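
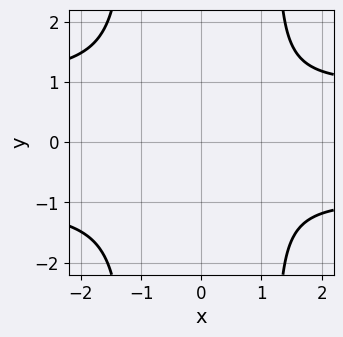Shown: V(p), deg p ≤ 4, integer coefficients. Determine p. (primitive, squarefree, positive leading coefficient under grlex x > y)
2*x^2*y^2 - 2*x^2 - 3*y^2 + x - 1

(a) The degree is 4 — a generic line meets the curve in up to 4 points.
(b) Symmetries: it's symmetric under y → −y, forcing even powers of y.
(c) Against the integer gridlines: no x-intercept at any integer in the box; it misses every integer gridline on the y-axis.
(d) Together with the visible shape, these determine p as stated.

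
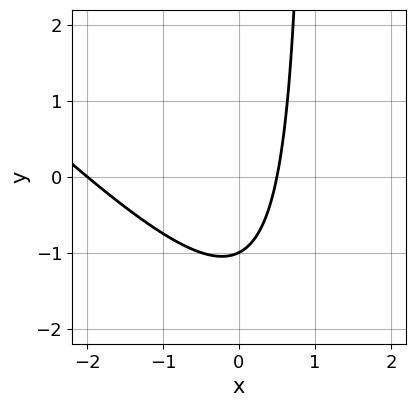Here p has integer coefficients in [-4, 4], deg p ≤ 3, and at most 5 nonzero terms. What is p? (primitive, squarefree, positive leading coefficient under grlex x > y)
First, the degree is 2 — the shape is more complex than any degree-1 curve.
Next, checking where it meets the axes: one x-axis crossing is at x = -2; it meets the y-axis at y = -1 (among the integer gridlines).
Finally, together with the visible shape, these determine p as stated.

2*x^2 + 2*x*y + 3*x - 2*y - 2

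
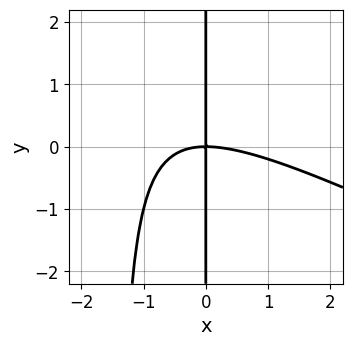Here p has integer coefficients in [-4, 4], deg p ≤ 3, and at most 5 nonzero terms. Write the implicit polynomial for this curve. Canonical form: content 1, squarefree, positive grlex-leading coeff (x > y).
(a) deg p = 3. No degree-2 curve has this shape.
(b) From the axis intercepts and sections: it meets the x-axis at x = 0 (among the integer gridlines); the visible y-axis segment lies entirely on the curve.
(c) Fitting integer coefficients to these (and the overall shape) gives p.

x^3 + 2*x^2*y + 3*x*y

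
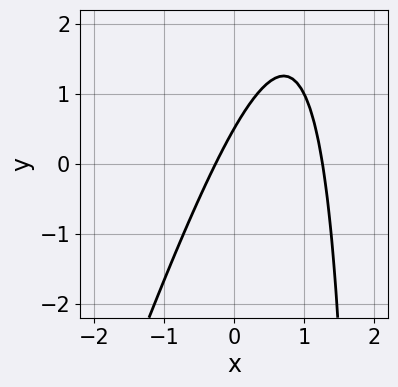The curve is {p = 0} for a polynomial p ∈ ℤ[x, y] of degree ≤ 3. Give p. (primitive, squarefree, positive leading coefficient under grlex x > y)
3*x^2 - x*y - 3*x + 2*y - 1

1. deg p = 2. The shape is more complex than any degree-1 curve.
2. Solving for integer coefficients yields p as stated.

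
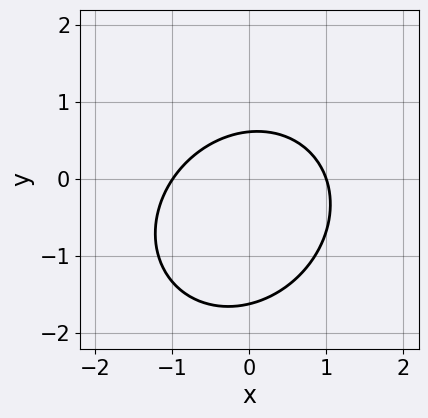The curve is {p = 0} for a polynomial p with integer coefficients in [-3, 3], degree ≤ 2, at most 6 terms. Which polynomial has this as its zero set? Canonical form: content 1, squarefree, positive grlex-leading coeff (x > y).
3*x^2 - x*y + 3*y^2 + 3*y - 3

First, degree: a generic line meets the curve in up to 2 points, so deg p = 2.
Next, reading off the gridlines: the x-axis gridline crossings are at x ∈ {-1, 1}.
Finally, matching integer coefficients to the picture gives p.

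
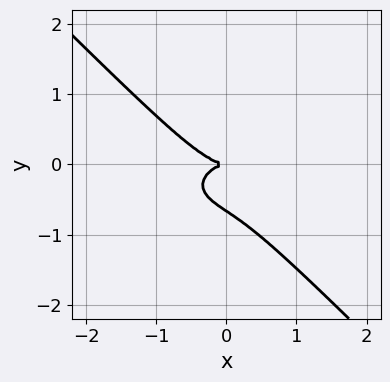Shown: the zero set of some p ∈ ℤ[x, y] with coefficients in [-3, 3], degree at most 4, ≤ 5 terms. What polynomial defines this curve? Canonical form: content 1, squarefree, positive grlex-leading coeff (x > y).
x^3 + 2*x*y^2 + 3*y^3 + 2*y^2

First, the degree is 3 — no degree-2 curve has this shape.
Then, reading off the gridlines: one x-axis crossing is at x = 0; it crosses the y-axis at the gridline y = 0.
Finally, fitting integer coefficients to these (and the overall shape) gives p.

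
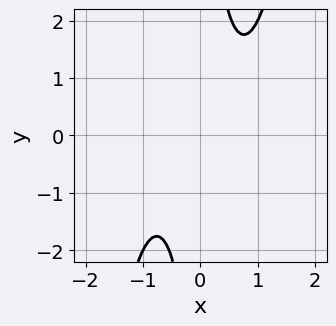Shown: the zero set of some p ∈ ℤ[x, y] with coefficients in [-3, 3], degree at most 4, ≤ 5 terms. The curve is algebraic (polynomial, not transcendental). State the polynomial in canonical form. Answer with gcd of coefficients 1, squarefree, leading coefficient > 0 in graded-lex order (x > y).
x^4 - x*y + 1

1. Degree: a generic line meets the curve in up to 4 points, so deg p = 4.
2. Reading off the gridlines: no x-intercept at any integer in the box; the curve avoids every integer y-axis point in the box.
3. Matching integer coefficients to the picture gives p.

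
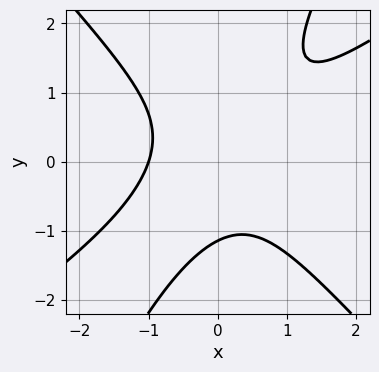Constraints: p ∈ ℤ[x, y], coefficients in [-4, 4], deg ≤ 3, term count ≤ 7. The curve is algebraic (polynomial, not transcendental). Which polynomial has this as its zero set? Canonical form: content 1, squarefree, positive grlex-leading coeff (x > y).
(a) deg p = 3.
(b) Checking where it meets the axes: it crosses the x-axis at the gridline x = -1.
(c) Matching integer coefficients to the picture gives p.

3*x^3 - 3*x^2*y - 3*x*y^2 + 2*y^3 + 3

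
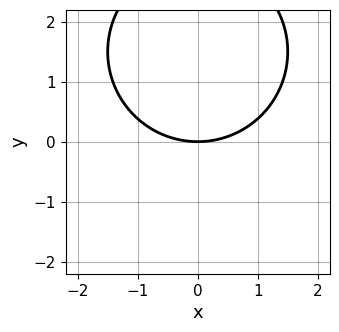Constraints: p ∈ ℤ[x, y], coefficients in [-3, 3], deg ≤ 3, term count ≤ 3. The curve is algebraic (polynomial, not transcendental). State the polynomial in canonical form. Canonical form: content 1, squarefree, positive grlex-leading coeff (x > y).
x^2 + y^2 - 3*y

(a) Degree: a generic line meets the curve in up to 2 points, so deg p = 2.
(b) Symmetries: the x ↦ −x reflection is a symmetry, so x appears only in even powers.
(c) From the visible intercepts: it crosses the y-axis at the gridline y = 0; one x-axis crossing is at x = 0.
(d) Solving for integer coefficients yields p as stated.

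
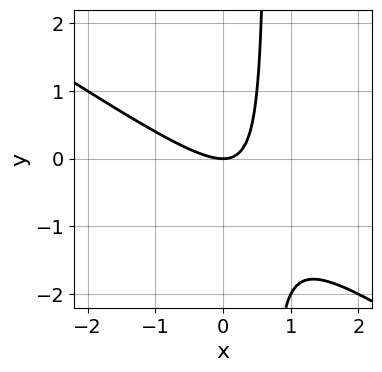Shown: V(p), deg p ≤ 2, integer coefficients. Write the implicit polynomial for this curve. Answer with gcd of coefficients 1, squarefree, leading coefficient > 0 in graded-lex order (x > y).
2*x^2 + 3*x*y - 2*y

First, deg p = 2. The shape is more complex than any degree-1 curve.
Next, against the integer gridlines: it meets the y-axis at y = 0 (among the integer gridlines); it crosses the x-axis at the gridline x = 0.
Finally, fitting integer coefficients to these (and the overall shape) gives p.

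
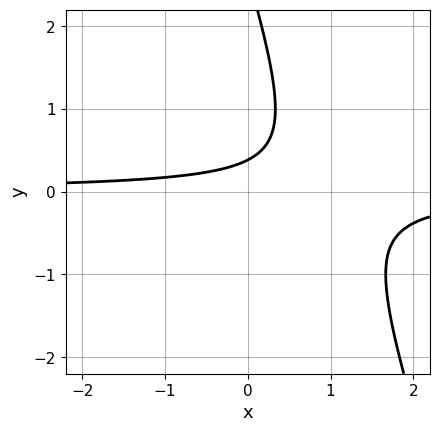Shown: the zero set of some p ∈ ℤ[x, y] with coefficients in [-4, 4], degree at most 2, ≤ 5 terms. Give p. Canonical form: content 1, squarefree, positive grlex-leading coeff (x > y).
3*x*y + y^2 - 3*y + 1

1. Degree: the shape is more complex than any degree-1 curve, so deg p = 2.
2. From the axis intercepts and sections: no x-intercept at any integer in the box.
3. These observations pin down the coefficients.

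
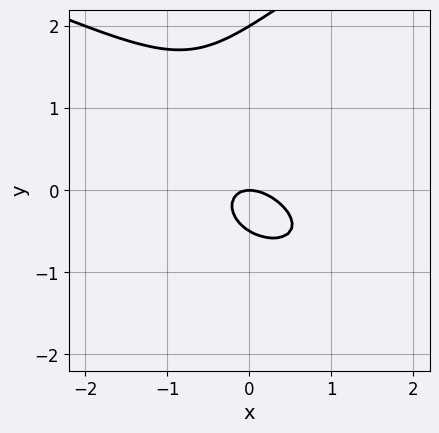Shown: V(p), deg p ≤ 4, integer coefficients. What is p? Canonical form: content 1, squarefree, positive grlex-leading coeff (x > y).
1. deg p = 3.
2. Checking where it meets the axes: it crosses the x-axis at the gridline x = 0; among the integer gridlines, it crosses the y-axis at y ∈ {0, 2}.
3. Assembling these constraints gives the stated polynomial.

2*y^3 - 3*x^2 - 3*x*y - 3*y^2 - 2*y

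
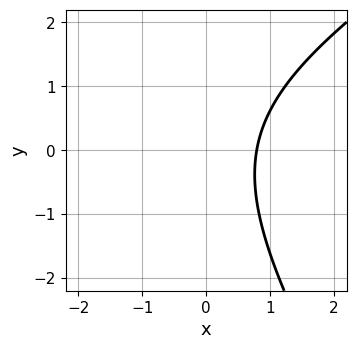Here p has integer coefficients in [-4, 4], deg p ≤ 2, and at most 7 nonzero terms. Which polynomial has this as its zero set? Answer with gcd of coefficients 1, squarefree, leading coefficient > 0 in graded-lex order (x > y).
First, degree: the shape is more complex than any degree-1 curve, so deg p = 2.
Then, checking where it meets the axes: the curve avoids every integer y-axis point in the box.
Finally, together with the visible shape, these determine p as stated.

x^2 - x*y - y^2 + 3*x - 3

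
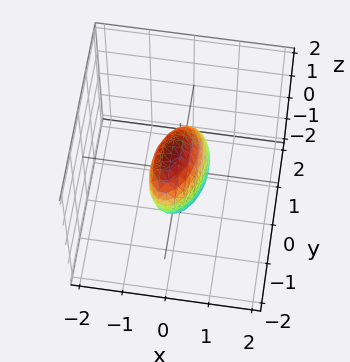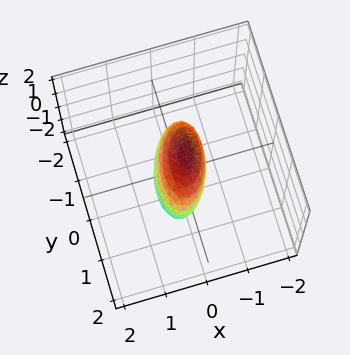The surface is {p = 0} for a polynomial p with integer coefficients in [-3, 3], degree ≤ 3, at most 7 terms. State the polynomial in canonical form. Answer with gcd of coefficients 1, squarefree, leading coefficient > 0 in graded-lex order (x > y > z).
1. The degree is 2 — no degree-1 surface has this shape.
2. Observable constraints: among the integer gridlines, it crosses the y-axis at y ∈ {-1, 1}; the z-axis gridline crossings are at z ∈ {-1, 1}.
3. Matching integer coefficients to the picture gives p.

3*x^2 - x*y + x*z + y^2 + z^2 - 1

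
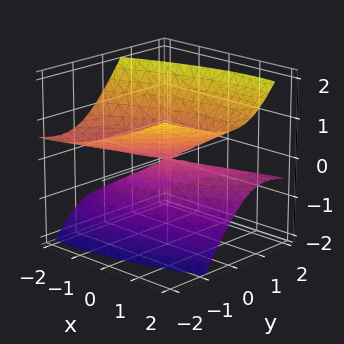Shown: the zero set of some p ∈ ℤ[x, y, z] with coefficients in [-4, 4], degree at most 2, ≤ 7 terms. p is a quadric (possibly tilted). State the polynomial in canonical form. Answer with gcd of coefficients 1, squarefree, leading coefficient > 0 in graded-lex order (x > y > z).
x^2 - 2*x*y + 2*y^2 + 3*y*z - 3*z^2

The picture has 2 separate pieces.
The degree is 2 — a generic line meets the surface in up to 2 points.
Reading off the gridlines: one x-axis crossing is at x = 0; one y-axis crossing is at y = 0.
Solving for integer coefficients yields p as stated.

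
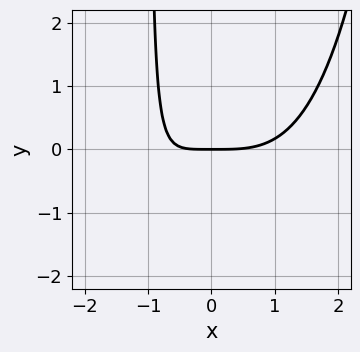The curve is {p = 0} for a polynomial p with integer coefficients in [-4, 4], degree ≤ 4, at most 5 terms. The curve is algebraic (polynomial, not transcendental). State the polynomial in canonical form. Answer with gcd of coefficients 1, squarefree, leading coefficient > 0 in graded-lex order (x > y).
x^4 - 3*x*y - 3*y

The degree is 4 — the shape is more complex than any degree-3 curve.
From the visible intercepts: one y-axis crossing is at y = 0; one x-axis crossing is at x = 0.
Together with the visible shape, these determine p as stated.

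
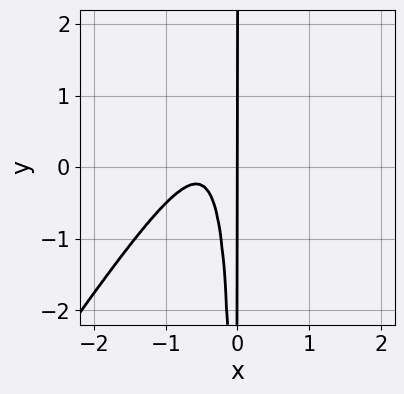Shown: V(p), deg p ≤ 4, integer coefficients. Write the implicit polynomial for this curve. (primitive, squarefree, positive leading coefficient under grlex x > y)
3*x^3 - 2*x^2*y + 3*x^2 + x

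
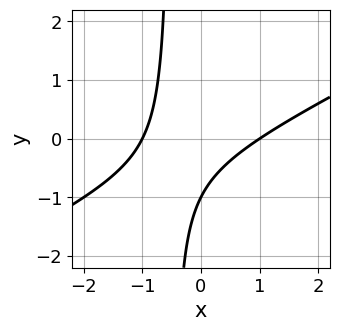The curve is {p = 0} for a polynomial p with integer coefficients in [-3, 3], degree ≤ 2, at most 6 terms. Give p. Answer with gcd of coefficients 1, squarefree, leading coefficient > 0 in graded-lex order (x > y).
1. Degree: a generic line meets the curve in up to 2 points, so deg p = 2.
2. From the axis intercepts and sections: it meets the y-axis at y = -1 (among the integer gridlines); among the integer gridlines, it crosses the x-axis at x ∈ {-1, 1}.
3. These observations pin down the coefficients.

x^2 - 2*x*y - y - 1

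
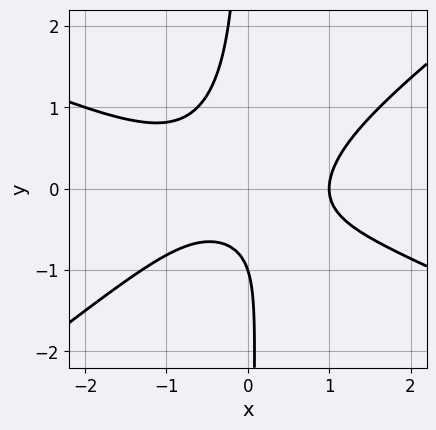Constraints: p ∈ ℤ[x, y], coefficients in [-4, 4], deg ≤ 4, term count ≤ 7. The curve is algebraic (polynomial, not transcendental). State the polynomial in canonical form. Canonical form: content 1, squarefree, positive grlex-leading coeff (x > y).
x^3 + x^2*y - 3*x*y^2 - y - 1

1. The degree is 3 — the shape is more complex than any degree-2 curve.
2. Reading off the gridlines: it crosses the x-axis at the gridline x = 1; it meets the y-axis at y = -1 (among the integer gridlines).
3. Together with the visible shape, these determine p as stated.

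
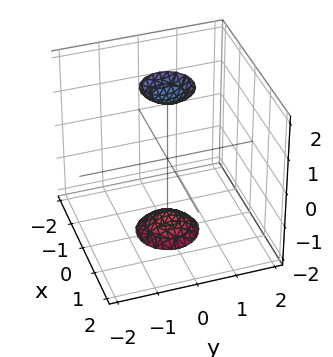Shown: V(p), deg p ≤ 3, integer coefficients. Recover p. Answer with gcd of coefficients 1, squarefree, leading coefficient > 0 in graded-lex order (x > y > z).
3*x^2 + 3*y^2 - z^2 + 3

First, the picture has 2 separate pieces. They look like related sheets of one shape, so recover p as a whole.
Then, deg p = 2. The shape is more complex than any degree-1 surface.
Then, by symmetry, the z-axis is an axis of rotation, so x and y enter only as x² + y².
Then, checking where it meets the axes: no y-intercept at any integer in the box; no x-intercept at any integer in the box; a circular section at z = 2 has radius between 0 and 1.
Finally, assembling these constraints gives the stated polynomial.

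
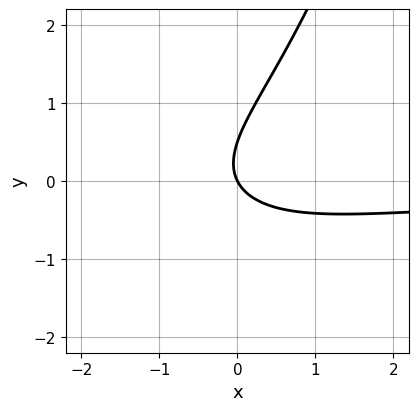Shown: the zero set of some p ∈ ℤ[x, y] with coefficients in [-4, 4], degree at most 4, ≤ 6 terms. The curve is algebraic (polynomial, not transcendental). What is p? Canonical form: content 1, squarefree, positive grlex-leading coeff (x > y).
First, deg p = 3.
Next, observable constraints: it meets the x-axis at x = 0 (among the integer gridlines); it meets the y-axis at y = 0 (among the integer gridlines).
Finally, matching integer coefficients to the picture gives p.

x^2*y + 2*x*y - 2*y^2 + 2*x + y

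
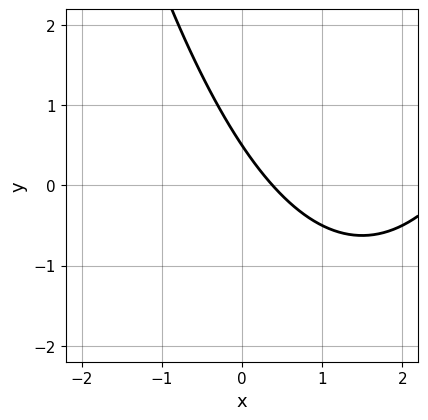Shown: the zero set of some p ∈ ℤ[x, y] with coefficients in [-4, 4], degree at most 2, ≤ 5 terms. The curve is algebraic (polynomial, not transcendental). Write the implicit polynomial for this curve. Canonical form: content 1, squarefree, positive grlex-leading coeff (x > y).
x^2 - 3*x - 2*y + 1

First, the degree is 2 — the shape is more complex than any degree-1 curve.
Finally, matching integer coefficients to the picture gives p.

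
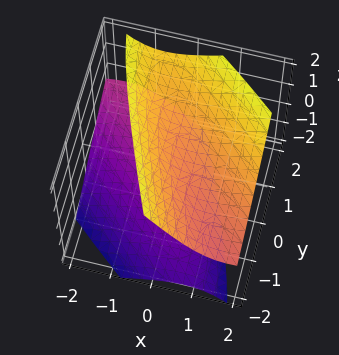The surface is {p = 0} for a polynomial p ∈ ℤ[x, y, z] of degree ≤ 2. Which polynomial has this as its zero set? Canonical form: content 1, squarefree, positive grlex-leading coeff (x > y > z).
2*x^2 + 3*x*y - 2*x*z + y^2 - 2*z^2 + 2

1. The picture has 2 separate pieces. Treating them together as one polynomial.
2. The degree is 2 — a generic line meets the surface in up to 2 points.
3. From the axis intercepts and sections: the z-axis gridline crossings are at z ∈ {-1, 1}; the surface avoids every integer x-axis point in the box; it misses every integer gridline on the y-axis.
4. The integer polynomial consistent with all of this is the stated p.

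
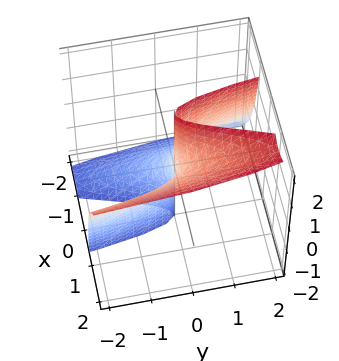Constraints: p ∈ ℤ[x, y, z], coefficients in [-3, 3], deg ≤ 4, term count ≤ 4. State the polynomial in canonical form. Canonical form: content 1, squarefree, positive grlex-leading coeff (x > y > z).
1. deg p = 3.
2. Observable constraints: it meets the y-axis at y = 0 (among the integer gridlines); the visible z-axis segment lies entirely on the surface.
3. Solving for integer coefficients yields p as stated.

2*x^3 - 2*x^2*z + y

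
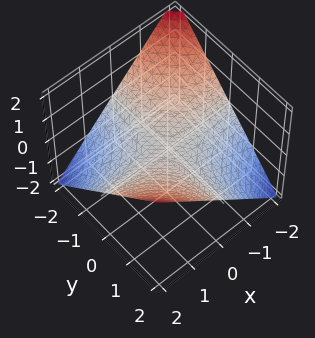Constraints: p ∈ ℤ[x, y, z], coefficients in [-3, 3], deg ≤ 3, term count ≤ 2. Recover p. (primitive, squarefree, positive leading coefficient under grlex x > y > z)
x*y - 2*z

(a) deg p = 2. A hyperbolic paraboloid; a quadric.
(b) From the visible intercepts: every point of the y-axis in the box is on the surface; the visible x-axis segment lies entirely on the surface; one z-axis crossing is at z = 0.
(c) Assembling these constraints gives the stated polynomial.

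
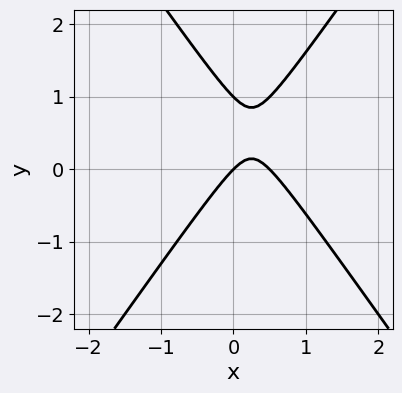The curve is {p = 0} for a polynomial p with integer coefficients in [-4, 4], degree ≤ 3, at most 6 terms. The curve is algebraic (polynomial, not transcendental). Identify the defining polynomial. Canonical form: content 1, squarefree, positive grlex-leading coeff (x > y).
(a) deg p = 2. The shape is more complex than any degree-1 curve.
(b) Observable constraints: the y-axis gridline crossings are at y ∈ {0, 1}; it meets the x-axis at x = 0 (among the integer gridlines).
(c) Putting this together gives p.

2*x^2 - y^2 - x + y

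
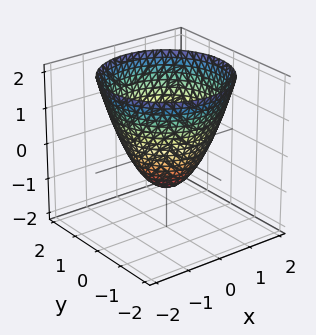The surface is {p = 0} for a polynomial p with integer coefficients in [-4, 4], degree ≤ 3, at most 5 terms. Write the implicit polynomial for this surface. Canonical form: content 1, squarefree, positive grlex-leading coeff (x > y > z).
(a) Degree: the shape is more complex than any degree-1 surface, so deg p = 2.
(b) By symmetry, the surface is invariant under rotation about z: p = q(x² + y², z).
(c) From the axis intercepts and sections: among the integer gridlines, it crosses the x-axis at x ∈ {-1, 1}; the y-axis gridline crossings are at y ∈ {-1, 1}; it meets the z-axis at z = -1 (among the integer gridlines); a circular section at z = 1 has radius between 1 and 2.
(d) These observations pin down the coefficients.

x^2 + y^2 - z - 1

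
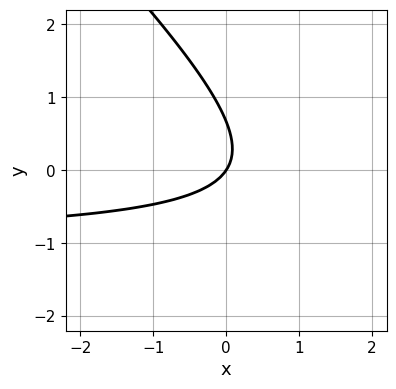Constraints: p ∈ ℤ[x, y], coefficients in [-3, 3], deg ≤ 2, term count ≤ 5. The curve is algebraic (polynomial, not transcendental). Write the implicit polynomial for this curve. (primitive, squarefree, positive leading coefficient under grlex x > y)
1. Degree: the shape is more complex than any degree-1 curve, so deg p = 2.
2. From the visible intercepts: it meets the y-axis at y = 0 (among the integer gridlines); it meets the x-axis at x = 0 (among the integer gridlines).
3. These observations pin down the coefficients.

3*x*y + 3*y^2 + 3*x - 2*y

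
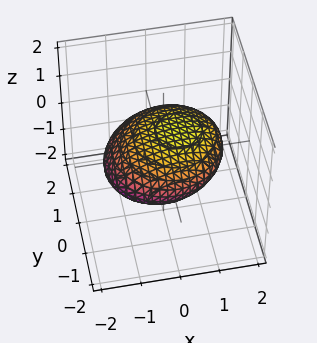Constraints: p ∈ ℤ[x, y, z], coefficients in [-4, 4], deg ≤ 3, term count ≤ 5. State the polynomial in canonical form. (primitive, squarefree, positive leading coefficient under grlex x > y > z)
1. deg p = 2.
2. The integer polynomial consistent with all of this is the stated p.

x^2 - x*z + y^2 + 3*z^2 - 2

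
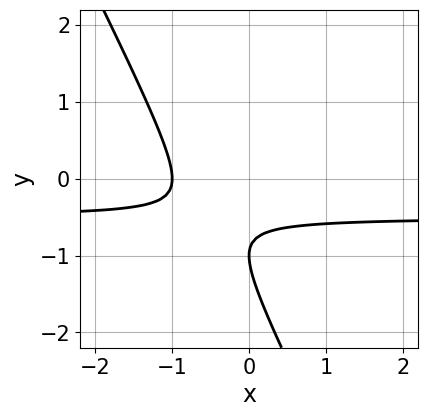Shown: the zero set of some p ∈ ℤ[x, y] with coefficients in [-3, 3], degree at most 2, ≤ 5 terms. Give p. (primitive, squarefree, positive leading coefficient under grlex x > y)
2*x*y + y^2 + x + 2*y + 1

The degree is 2 — a generic line meets the curve in up to 2 points.
From the visible intercepts: it crosses the x-axis at the gridline x = -1; it meets the y-axis at y = -1 (among the integer gridlines).
The integer polynomial consistent with all of this is the stated p.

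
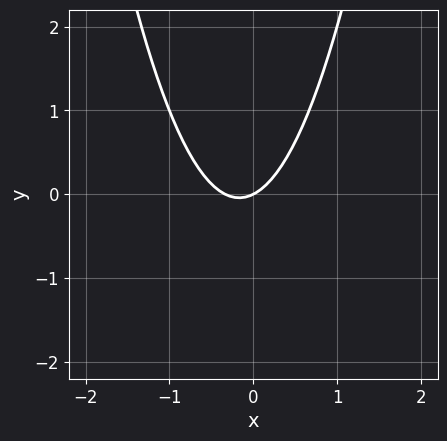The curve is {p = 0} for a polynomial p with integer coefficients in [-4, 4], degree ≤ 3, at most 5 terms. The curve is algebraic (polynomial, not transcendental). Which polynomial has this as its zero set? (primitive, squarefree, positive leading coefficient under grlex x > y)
3*x^2 + x - 2*y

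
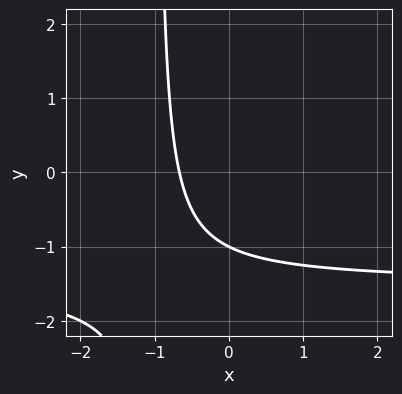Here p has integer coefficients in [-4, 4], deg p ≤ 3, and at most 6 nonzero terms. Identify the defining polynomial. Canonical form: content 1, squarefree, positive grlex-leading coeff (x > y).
2*x*y + 3*x + 2*y + 2

1. deg p = 2.
2. From the visible intercepts: it crosses the y-axis at the gridline y = -1.
3. Together with the visible shape, these determine p as stated.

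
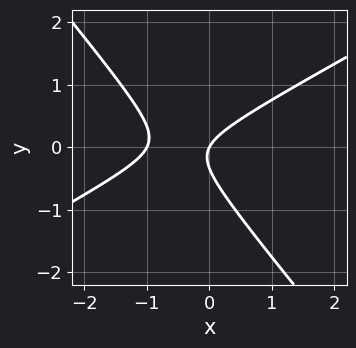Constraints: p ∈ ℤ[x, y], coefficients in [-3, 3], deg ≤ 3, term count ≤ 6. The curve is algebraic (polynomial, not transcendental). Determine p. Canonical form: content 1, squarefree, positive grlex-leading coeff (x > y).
(a) deg p = 2. A generic line meets the curve in up to 2 points.
(b) Against the integer gridlines: it meets the y-axis at y = 0 (among the integer gridlines); the x-axis gridline crossings are at x ∈ {-1, 0}.
(c) Assembling these constraints gives the stated polynomial.

2*x^2 - 2*x*y - 3*y^2 + 2*x - y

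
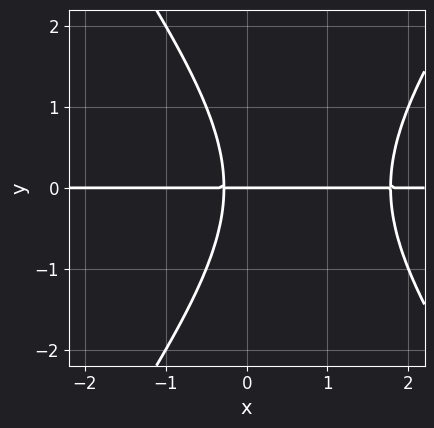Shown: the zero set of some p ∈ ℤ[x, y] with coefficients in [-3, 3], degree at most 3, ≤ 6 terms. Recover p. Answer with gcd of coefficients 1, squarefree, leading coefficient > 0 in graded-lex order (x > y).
The degree is 3 — no degree-2 curve has this shape.
Observable constraints: it meets the y-axis at y = 0 (among the integer gridlines); every point of the x-axis in the box is on the curve.
Fitting integer coefficients to these (and the overall shape) gives p.

2*x^2*y - y^3 - 3*x*y - y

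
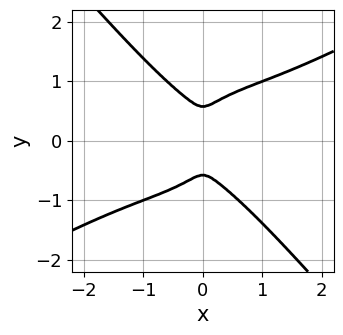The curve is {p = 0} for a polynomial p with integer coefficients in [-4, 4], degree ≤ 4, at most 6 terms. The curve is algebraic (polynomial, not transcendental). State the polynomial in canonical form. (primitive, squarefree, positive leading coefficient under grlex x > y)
(a) Degree: a generic line meets the curve in up to 4 points, so deg p = 4.
(b) Putting this together gives p.

2*x^4 - 3*x^3*y - 3*y^4 + 3*x^2 + y^2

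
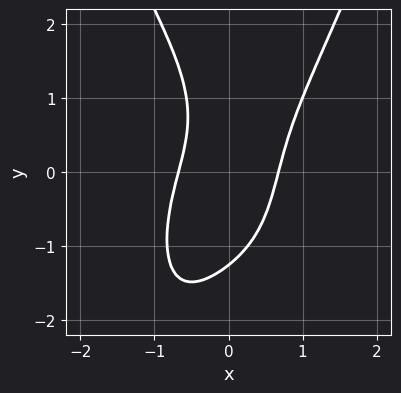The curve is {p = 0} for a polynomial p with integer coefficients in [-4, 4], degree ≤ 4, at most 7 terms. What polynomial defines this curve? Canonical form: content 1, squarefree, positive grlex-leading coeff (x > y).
3*x^4 - y^3 + 3*x^2 - 3*x*y - 2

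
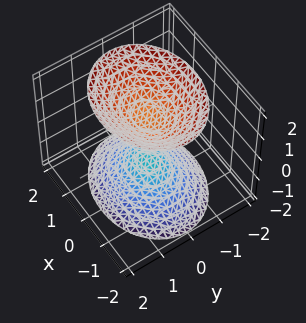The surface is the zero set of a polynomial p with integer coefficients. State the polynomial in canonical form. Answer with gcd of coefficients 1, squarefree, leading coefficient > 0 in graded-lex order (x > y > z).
2*x^2 + 3*y^2 - 2*z^2 + 2

1. There are 2 components.
2. deg p = 2.
3. Symmetries: the x ↦ −x reflection is a symmetry, so x appears only in even powers; the z ↦ −z reflection is a symmetry, so z appears only in even powers; it's symmetric under y → −y, forcing even powers of y.
4. From the visible intercepts: the surface avoids every integer x-axis point in the box; it misses every integer gridline on the y-axis.
5. The integer polynomial consistent with all of this is the stated p.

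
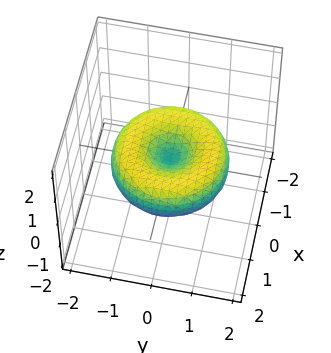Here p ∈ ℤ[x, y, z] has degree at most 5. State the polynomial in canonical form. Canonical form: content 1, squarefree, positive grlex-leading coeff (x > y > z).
x^4 + 2*x^2*y^2 + y^4 - 2*x^2 - 2*y^2 + 3*z^2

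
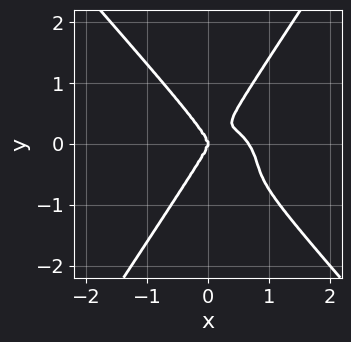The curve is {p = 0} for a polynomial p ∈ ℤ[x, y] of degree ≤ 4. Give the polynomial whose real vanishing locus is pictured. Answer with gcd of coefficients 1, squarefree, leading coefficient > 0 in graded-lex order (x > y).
deg p = 4. The shape is more complex than any degree-3 curve.
Observable constraints: it crosses the y-axis at the gridline y = 0; one x-axis crossing is at x = 0.
These observations pin down the coefficients.

3*x^4 + 2*x^3*y + 2*x^2*y^2 - 2*y^4 - 2*x^3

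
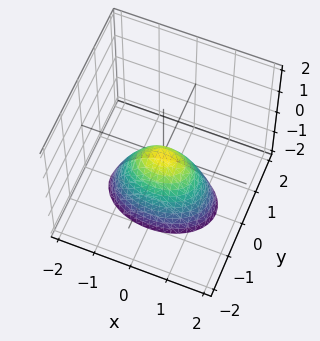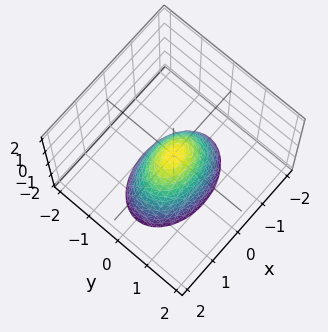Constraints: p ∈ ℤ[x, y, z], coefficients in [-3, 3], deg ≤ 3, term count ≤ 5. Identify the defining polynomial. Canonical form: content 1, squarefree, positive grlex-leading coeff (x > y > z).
x^2 + 2*y^2 + z

The degree is 2 — a single bowl opening along one axis; a quadric.
Symmetries: it's symmetric under x → −x, forcing even powers of x; the y ↦ −y reflection is a symmetry, so y appears only in even powers.
Observable constraints: one y-axis crossing is at y = 0; one x-axis crossing is at x = 0; it crosses the z-axis at the gridline z = 0.
Solving for integer coefficients yields p as stated.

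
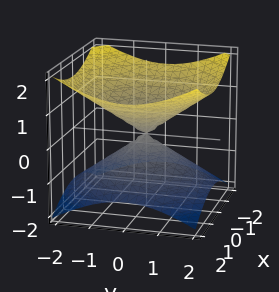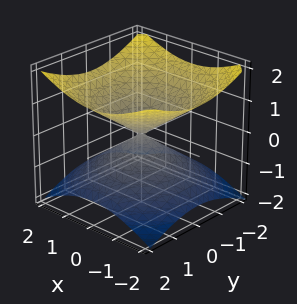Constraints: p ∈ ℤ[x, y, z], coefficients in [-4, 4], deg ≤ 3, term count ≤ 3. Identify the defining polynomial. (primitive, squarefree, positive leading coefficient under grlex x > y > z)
First, degree: two nappes meeting at a single point; a quadric, so deg p = 2.
Next, by symmetry, the surface is invariant under rotation about z: p = q(x² + y², z); the z ↦ −z reflection is a symmetry, so z appears only in even powers.
Next, observable constraints: one y-axis crossing is at y = 0; one z-axis crossing is at z = 0; a circular section at z = 1 has radius between 1 and 2.
Finally, solving for integer coefficients yields p as stated.

x^2 + y^2 - 2*z^2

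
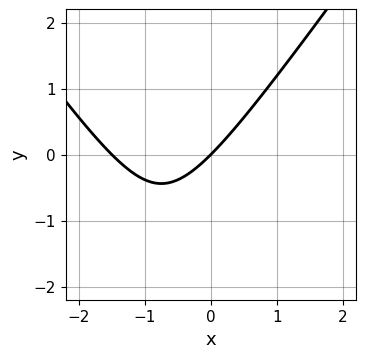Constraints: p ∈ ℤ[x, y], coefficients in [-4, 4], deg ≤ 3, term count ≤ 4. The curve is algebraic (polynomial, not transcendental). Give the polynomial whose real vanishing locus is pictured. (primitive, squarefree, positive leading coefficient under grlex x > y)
Degree: a generic line meets the curve in up to 2 points, so deg p = 2.
Observable constraints: one x-axis crossing is at x = 0; one y-axis crossing is at y = 0.
Putting this together gives p.

2*x^2 - y^2 + 3*x - 3*y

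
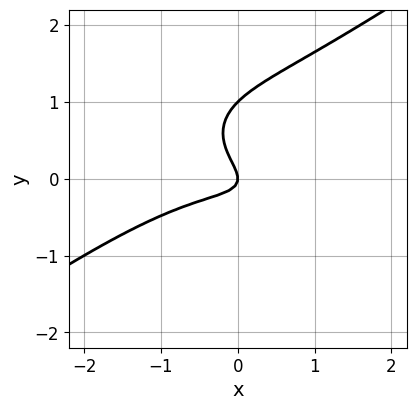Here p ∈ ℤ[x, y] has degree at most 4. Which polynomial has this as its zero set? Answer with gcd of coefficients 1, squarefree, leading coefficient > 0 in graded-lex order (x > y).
x^3 - 3*y^3 + 2*x*y + 3*y^2 + x

First, degree: a generic line meets the curve in up to 3 points, so deg p = 3.
Next, from the axis intercepts and sections: among the integer gridlines, it crosses the y-axis at y ∈ {0, 1}; it crosses the x-axis at the gridline x = 0.
Finally, together with the visible shape, these determine p as stated.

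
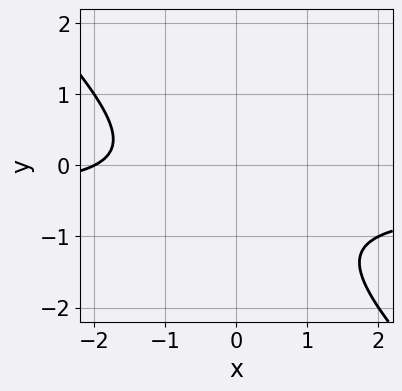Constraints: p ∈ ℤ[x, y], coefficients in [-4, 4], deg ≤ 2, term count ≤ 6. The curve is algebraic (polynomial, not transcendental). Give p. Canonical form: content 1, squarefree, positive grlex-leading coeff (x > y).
deg p = 2. No degree-1 curve has this shape.
From the visible intercepts: the curve avoids every integer y-axis point in the box; it crosses the x-axis at the gridline x = -2.
These observations pin down the coefficients.

2*x*y + 2*y^2 + x + 2*y + 2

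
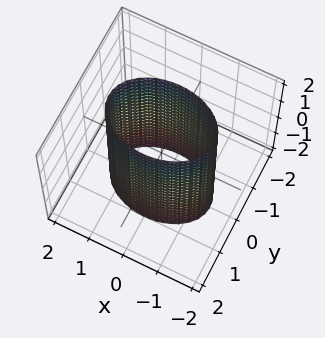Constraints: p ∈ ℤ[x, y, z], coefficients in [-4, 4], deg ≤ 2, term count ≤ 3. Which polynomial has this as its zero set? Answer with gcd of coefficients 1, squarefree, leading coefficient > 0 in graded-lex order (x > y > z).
x^2 + 2*y^2 - 2

First, the degree is 2 — a cylinder; a quadric.
Next, symmetries: mirror symmetry x ↦ −x ⇒ only even powers of x; it's symmetric under y → −y, forcing even powers of y; mirror symmetry z ↦ −z ⇒ only even powers of z.
Next, reading off the gridlines: among the integer gridlines, it crosses the y-axis at y ∈ {-1, 1}; the surface avoids every integer z-axis point in the box.
Finally, the integer polynomial consistent with all of this is the stated p.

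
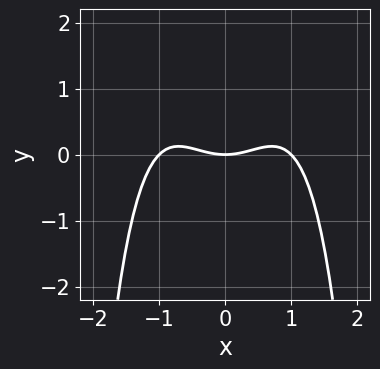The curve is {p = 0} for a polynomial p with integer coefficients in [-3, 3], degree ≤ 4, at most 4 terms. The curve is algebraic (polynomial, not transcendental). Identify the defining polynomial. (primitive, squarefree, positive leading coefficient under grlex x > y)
deg p = 4. The shape is more complex than any degree-3 curve.
Symmetries: it's symmetric under x → −x, forcing even powers of x.
From the axis intercepts and sections: among the integer gridlines, it crosses the x-axis at x ∈ {-1, 0, 1}; it crosses the y-axis at the gridline y = 0.
The integer polynomial consistent with all of this is the stated p.

x^4 - x^2 + 2*y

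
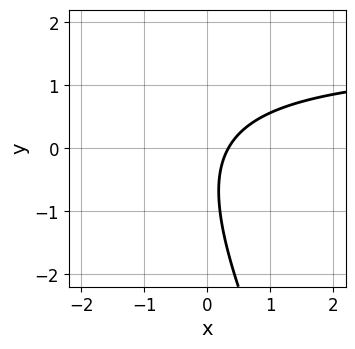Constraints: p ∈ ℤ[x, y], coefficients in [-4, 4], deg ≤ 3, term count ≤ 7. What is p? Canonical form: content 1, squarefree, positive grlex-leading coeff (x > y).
First, deg p = 2. A generic line meets the curve in up to 2 points.
Next, from the axis intercepts and sections: it misses every integer gridline on the y-axis.
Finally, fitting integer coefficients to these (and the overall shape) gives p.

2*x*y + y^2 - 3*x + y + 1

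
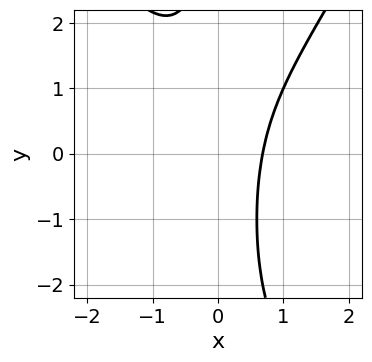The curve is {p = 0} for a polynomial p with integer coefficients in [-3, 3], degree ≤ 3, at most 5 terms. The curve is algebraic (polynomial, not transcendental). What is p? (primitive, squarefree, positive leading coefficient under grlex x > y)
1. The degree is 3 — no degree-2 curve has this shape.
2. From the visible intercepts: no y-intercept at any integer in the box.
3. Solving for integer coefficients yields p as stated.

3*x^3 - x*y^2 - 2*x*y + 3*x - 3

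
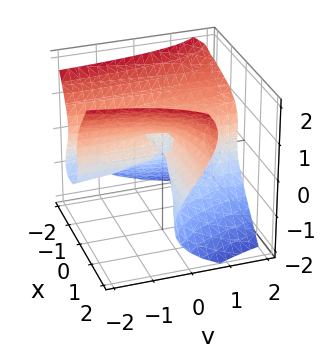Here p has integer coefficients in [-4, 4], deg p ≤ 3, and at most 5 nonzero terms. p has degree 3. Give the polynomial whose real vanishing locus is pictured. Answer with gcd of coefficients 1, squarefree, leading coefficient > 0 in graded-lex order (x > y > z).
(a) Degree: no degree-2 surface has this shape, so deg p = 3.
(b) Observable constraints: every point of the x-axis in the box is on the surface; every point of the y-axis in the box is on the surface.
(c) Fitting integer coefficients to these (and the overall shape) gives p.

3*x^2*y - 3*x^2*z + 3*z^3 + 3*x*y - 2*z^2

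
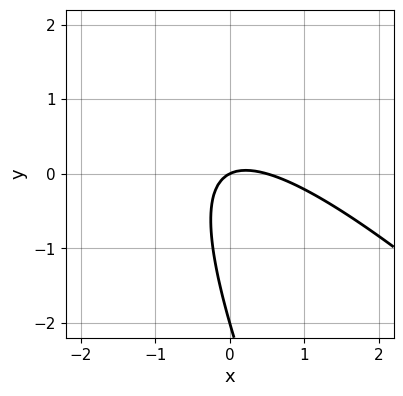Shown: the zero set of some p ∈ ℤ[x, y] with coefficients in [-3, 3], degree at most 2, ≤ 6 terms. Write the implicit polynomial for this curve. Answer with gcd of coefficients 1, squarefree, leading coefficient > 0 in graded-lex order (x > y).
2*x^2 + 3*x*y + y^2 - x + 2*y

1. The degree is 2 — the shape is more complex than any degree-1 curve.
2. Against the integer gridlines: one x-axis crossing is at x = 0; the y-axis gridline crossings are at y ∈ {-2, 0}.
3. Putting this together gives p.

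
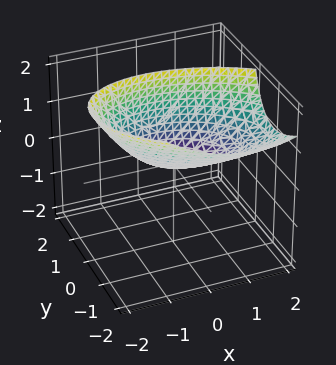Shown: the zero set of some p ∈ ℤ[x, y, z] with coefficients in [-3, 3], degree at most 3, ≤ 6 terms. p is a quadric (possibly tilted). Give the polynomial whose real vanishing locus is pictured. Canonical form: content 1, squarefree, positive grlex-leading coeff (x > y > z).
x^2 + x*y + 2*y^2 + 2*y*z - 2*z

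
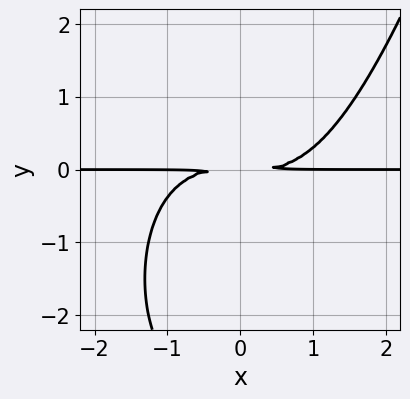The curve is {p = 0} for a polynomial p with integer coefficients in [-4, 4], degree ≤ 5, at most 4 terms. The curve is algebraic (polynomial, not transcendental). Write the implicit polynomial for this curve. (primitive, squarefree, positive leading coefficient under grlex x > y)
x^3*y - y^3 - 3*y^2

First, the degree is 4 — no degree-3 curve has this shape.
Next, observable constraints: the visible x-axis segment lies entirely on the curve.
Finally, assembling these constraints gives the stated polynomial.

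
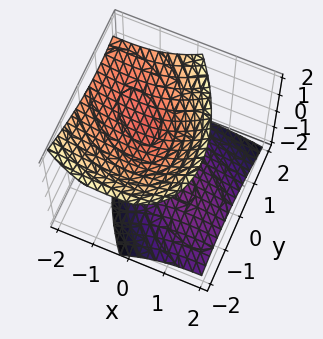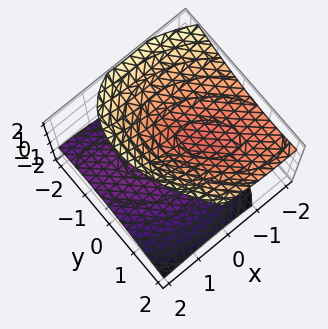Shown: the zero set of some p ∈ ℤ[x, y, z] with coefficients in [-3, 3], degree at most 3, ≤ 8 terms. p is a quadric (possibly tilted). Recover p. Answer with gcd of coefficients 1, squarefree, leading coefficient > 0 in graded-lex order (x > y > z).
2*x^2 + 2*x*y + 3*x*z + 2*y^2 - 3*z^2 + 2

(a) I count 2 distinct pieces. They look like related sheets of one shape, so recover p as a whole.
(b) deg p = 2. No degree-1 surface has this shape.
(c) Observable constraints: it misses every integer gridline on the x-axis; it misses every integer gridline on the y-axis.
(d) Solving for integer coefficients yields p as stated.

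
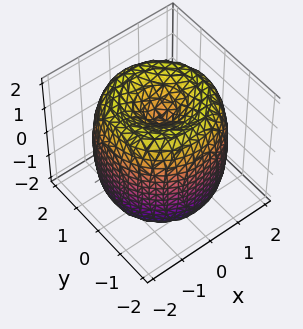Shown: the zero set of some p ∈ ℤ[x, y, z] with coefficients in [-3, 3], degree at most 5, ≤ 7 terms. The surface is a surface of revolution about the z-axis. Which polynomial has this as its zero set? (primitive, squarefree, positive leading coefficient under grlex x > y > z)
1. Degree: no degree-3 surface has this shape, so deg p = 4.
2. Symmetry: the surface is invariant under rotation about z: p = q(x² + y², z).
3. Reading off the gridlines: among the integer gridlines, it crosses the z-axis at z ∈ {-1, 1}; a circular section at z = 1 has radius between 1 and 2.
4. These observations pin down the coefficients.

x^4 + 2*x^2*y^2 + y^4 - 3*x^2 - 3*y^2 + z^2 - 1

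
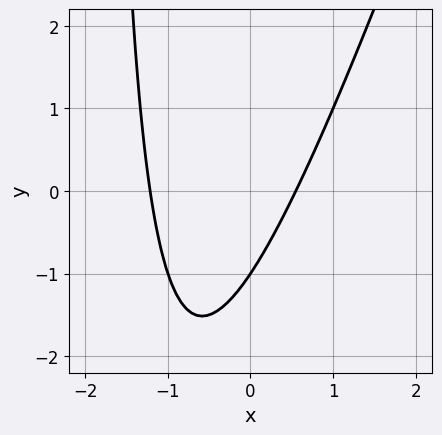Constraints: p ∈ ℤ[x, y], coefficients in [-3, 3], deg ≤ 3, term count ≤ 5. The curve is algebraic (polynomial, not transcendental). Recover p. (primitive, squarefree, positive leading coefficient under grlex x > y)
(a) Degree: a generic line meets the curve in up to 2 points, so deg p = 2.
(b) From the axis intercepts and sections: it crosses the y-axis at the gridline y = -1.
(c) Solving for integer coefficients yields p as stated.

3*x^2 - x*y + 2*x - 2*y - 2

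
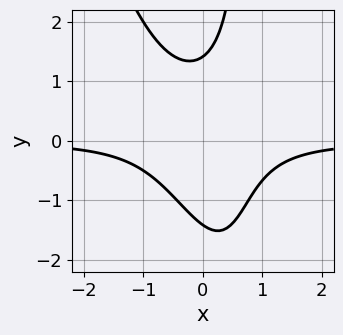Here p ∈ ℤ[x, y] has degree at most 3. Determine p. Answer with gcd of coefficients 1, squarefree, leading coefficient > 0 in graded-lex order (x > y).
First, deg p = 3. No degree-2 curve has this shape.
Then, reading off the gridlines: no x-intercept at any integer in the box.
Finally, together with the visible shape, these determine p as stated.

3*x^2*y + x*y^2 - y^2 + 2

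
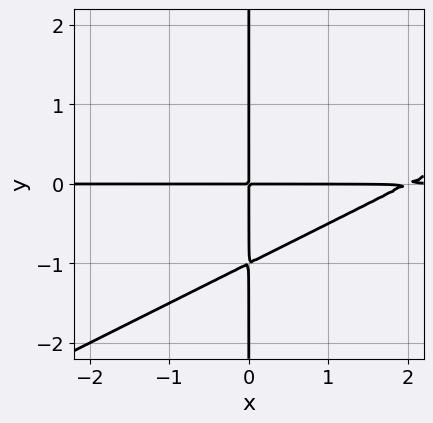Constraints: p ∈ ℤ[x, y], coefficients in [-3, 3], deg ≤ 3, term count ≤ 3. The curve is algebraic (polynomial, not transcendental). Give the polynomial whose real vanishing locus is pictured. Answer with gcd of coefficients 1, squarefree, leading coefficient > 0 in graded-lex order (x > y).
x^2*y - 2*x*y^2 - 2*x*y

1. deg p = 3. No degree-2 curve has this shape.
2. Observable constraints: every point of the y-axis in the box is on the curve; every point of the x-axis in the box is on the curve.
3. Solving for integer coefficients yields p as stated.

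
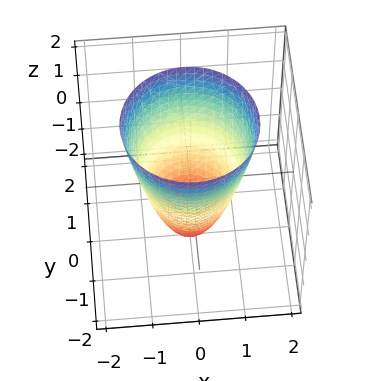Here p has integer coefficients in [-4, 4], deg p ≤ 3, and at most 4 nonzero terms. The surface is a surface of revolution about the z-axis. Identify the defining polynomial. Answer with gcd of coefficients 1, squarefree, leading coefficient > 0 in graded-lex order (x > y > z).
2*x^2 + 2*y^2 - z - 2

(a) deg p = 2. The shape is more complex than any degree-1 surface.
(b) Symmetries: rotational symmetry about the z-axis ⇒ p depends on x, y only through x² + y².
(c) Observable constraints: a circular section at z = 1 has radius between 1 and 2; among the integer gridlines, it crosses the x-axis at x ∈ {-1, 1}; among the integer gridlines, it crosses the y-axis at y ∈ {-1, 1}; one z-axis crossing is at z = -2.
(d) Together with the visible shape, these determine p as stated.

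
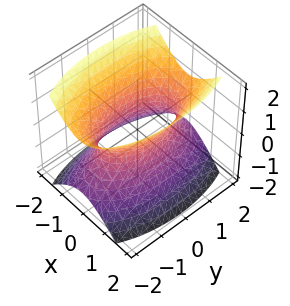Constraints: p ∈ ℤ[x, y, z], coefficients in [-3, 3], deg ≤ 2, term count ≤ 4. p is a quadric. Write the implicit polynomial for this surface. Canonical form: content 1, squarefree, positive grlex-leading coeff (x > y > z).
1. The degree is 2 — one connected sheet with a waist; a quadric.
2. Symmetries: mirror symmetry x ↦ −x ⇒ only even powers of x; the z ↦ −z reflection is a symmetry, so z appears only in even powers; the y ↦ −y reflection is a symmetry, so y appears only in even powers.
3. From the axis intercepts and sections: no z-intercept at any integer in the box.
4. Assembling these constraints gives the stated polynomial.

3*x^2 + y^2 - 2*z^2 - 2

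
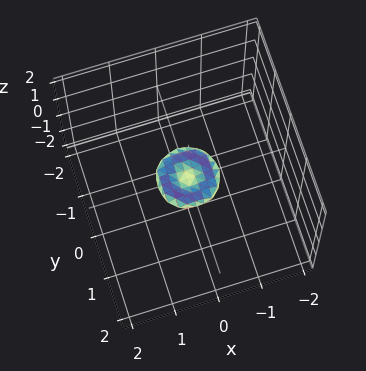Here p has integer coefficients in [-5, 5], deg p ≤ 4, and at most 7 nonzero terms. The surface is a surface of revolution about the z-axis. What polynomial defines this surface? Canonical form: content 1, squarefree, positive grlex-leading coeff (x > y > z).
1. Degree: the shape is more complex than any degree-3 surface, so deg p = 4.
2. Symmetries: rotational symmetry about the z-axis ⇒ p depends on x, y only through x² + y².
3. From the visible intercepts: a circular section at z = 0 has radius between 0 and 1; one x-axis crossing is at x = 0; one z-axis crossing is at z = 0; it crosses the y-axis at the gridline y = 0.
4. These observations pin down the coefficients.

2*x^4 + 4*x^2*y^2 + 2*y^4 - x^2 - y^2 + 3*z^2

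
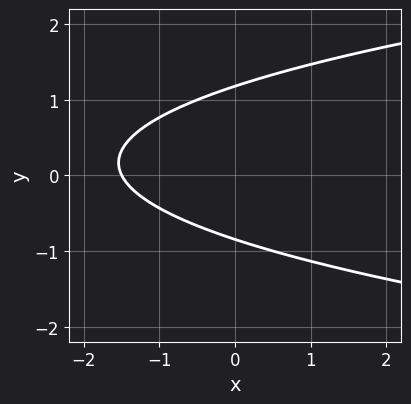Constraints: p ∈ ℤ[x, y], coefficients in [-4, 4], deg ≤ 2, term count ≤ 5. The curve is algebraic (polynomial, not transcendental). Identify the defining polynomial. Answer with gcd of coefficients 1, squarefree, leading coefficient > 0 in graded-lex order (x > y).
1. The degree is 2 — a generic line meets the curve in up to 2 points.
2. Matching integer coefficients to the picture gives p.

3*y^2 - 2*x - y - 3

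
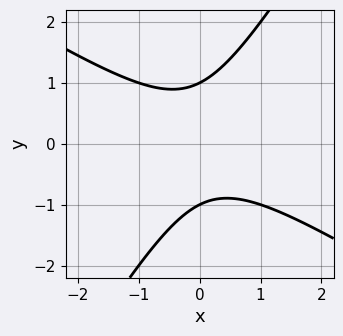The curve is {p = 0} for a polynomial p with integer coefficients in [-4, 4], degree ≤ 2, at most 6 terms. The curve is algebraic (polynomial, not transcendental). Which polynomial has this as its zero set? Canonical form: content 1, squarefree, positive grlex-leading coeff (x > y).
1. deg p = 2.
2. Reading off the gridlines: the curve avoids every integer x-axis point in the box; among the integer gridlines, it crosses the y-axis at y ∈ {-1, 1}.
3. Assembling these constraints gives the stated polynomial.

x^2 + x*y - y^2 + 1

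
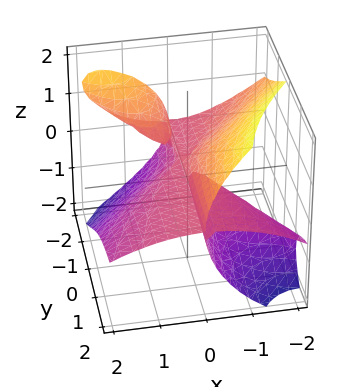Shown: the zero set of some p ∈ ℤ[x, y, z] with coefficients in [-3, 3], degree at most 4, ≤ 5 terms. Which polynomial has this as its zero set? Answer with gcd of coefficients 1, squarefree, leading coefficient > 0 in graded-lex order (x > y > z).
First, there are 2 components.
Then, degree: a generic line meets the surface in up to 3 points, so deg p = 3.
Then, observable constraints: it meets the x-axis at x = 0 (among the integer gridlines); it meets the z-axis at z = 0 (among the integer gridlines); every point of the y-axis in the box is on the surface.
Finally, solving for integer coefficients yields p as stated.

x^3 + 3*x*y*z + 2*z^3 + 2*x*z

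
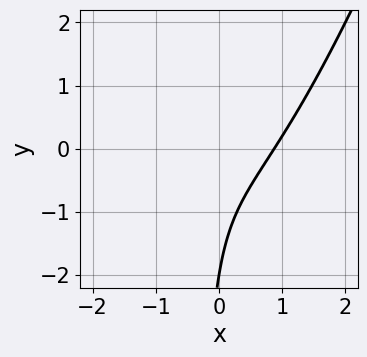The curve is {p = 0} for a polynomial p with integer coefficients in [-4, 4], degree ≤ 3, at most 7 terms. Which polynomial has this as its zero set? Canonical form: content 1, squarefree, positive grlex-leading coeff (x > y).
3*x^3 - x^2*y - 3*x*y - y - 2

Degree: a generic line meets the curve in up to 3 points, so deg p = 3.
Checking where it meets the axes: one y-axis crossing is at y = -2.
Fitting integer coefficients to these (and the overall shape) gives p.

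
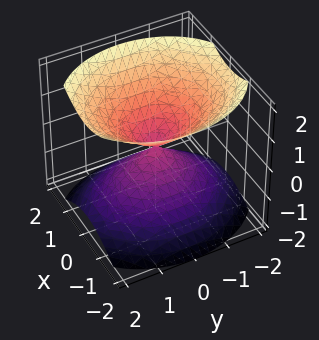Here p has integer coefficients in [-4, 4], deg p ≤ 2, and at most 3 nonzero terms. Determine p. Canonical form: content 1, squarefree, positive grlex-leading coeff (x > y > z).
3*x^2 + 2*y^2 - 3*z^2

1. The picture has 2 separate pieces.
2. The degree is 2 — two nappes meeting at a single point; a quadric.
3. Symmetries: mirror symmetry z ↦ −z ⇒ only even powers of z; mirror symmetry y ↦ −y ⇒ only even powers of y; the x ↦ −x reflection is a symmetry, so x appears only in even powers.
4. Reading off the gridlines: one z-axis crossing is at z = 0; one x-axis crossing is at x = 0; it crosses the y-axis at the gridline y = 0.
5. Together with the visible shape, these determine p as stated.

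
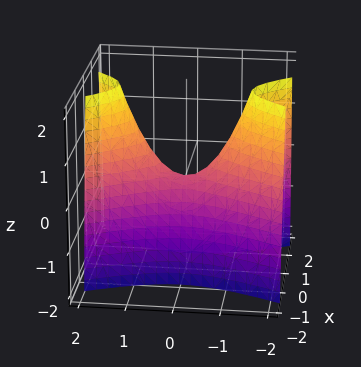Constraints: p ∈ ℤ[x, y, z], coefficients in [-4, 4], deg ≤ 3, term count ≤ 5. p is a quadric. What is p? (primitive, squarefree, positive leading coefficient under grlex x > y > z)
3*x^2 - y^2 + z

deg p = 2.
Symmetries: the y ↦ −y reflection is a symmetry, so y appears only in even powers; the x ↦ −x reflection is a symmetry, so x appears only in even powers.
Against the integer gridlines: it crosses the y-axis at the gridline y = 0; it crosses the z-axis at the gridline z = 0; it meets the x-axis at x = 0 (among the integer gridlines).
Putting this together gives p.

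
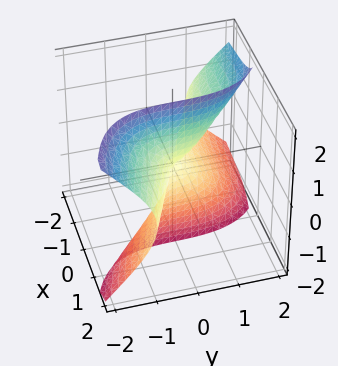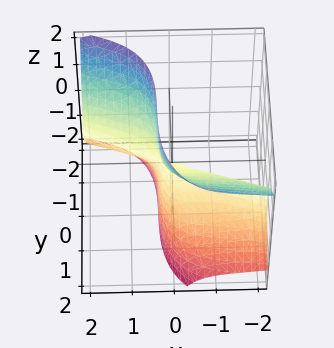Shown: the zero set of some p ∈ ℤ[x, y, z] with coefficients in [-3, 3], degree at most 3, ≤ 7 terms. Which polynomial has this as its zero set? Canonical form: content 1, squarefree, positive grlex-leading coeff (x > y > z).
x^3 + 2*x^2*y + 3*x*z^2 + y^3 - z^2

The degree is 3 — a generic line meets the surface in up to 3 points.
From the axis intercepts and sections: one y-axis crossing is at y = 0; it crosses the x-axis at the gridline x = 0; it meets the z-axis at z = 0 (among the integer gridlines).
Matching integer coefficients to the picture gives p.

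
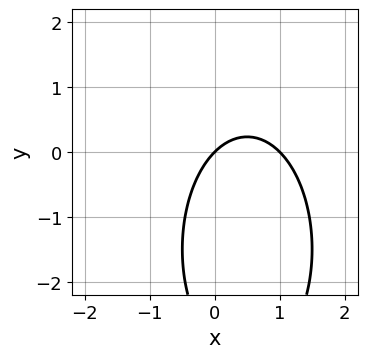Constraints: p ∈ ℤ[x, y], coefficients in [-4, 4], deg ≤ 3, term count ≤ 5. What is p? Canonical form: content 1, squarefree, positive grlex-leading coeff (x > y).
First, degree: the shape is more complex than any degree-1 curve, so deg p = 2.
Next, observable constraints: among the integer gridlines, it crosses the x-axis at x ∈ {0, 1}; one y-axis crossing is at y = 0.
Finally, together with the visible shape, these determine p as stated.

3*x^2 + y^2 - 3*x + 3*y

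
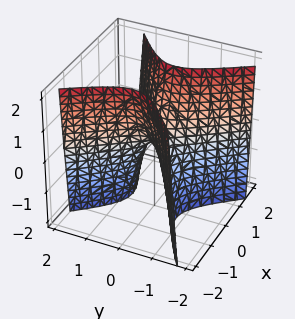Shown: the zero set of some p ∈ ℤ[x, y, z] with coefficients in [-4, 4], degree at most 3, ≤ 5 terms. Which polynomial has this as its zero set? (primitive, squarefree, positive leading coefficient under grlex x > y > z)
First, degree: the shape is more complex than any degree-1 surface, so deg p = 2.
Then, from the axis intercepts and sections: one x-axis crossing is at x = 0; it crosses the z-axis at the gridline z = 0; one y-axis crossing is at y = 0.
Finally, these observations pin down the coefficients.

3*x^2 - 2*x*y - 3*y^2 - z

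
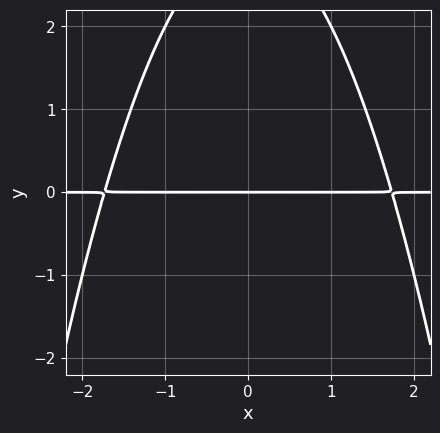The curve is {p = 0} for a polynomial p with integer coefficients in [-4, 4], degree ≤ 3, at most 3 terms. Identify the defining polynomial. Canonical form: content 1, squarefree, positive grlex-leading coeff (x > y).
x^2*y + y^2 - 3*y

1. deg p = 3. No degree-2 curve has this shape.
2. Symmetries: mirror symmetry x ↦ −x ⇒ only even powers of x.
3. From the axis intercepts and sections: one y-axis crossing is at y = 0; every point of the x-axis in the box is on the curve.
4. These observations pin down the coefficients.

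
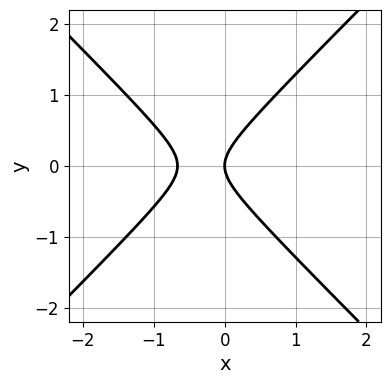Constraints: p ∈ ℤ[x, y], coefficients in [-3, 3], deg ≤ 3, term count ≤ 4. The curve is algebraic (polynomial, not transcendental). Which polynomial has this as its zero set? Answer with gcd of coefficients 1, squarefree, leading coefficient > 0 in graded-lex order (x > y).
3*x^2 - 3*y^2 + 2*x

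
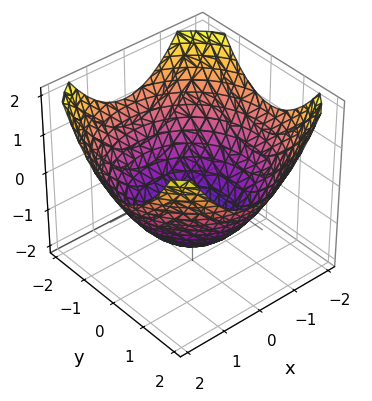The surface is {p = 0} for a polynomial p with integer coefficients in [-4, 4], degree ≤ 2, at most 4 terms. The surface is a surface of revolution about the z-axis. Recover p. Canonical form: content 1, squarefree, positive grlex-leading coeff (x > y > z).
x^2 + y^2 - 2*z - 3

First, the degree is 2 — no degree-1 surface has this shape.
Next, symmetries: rotational symmetry about the z-axis ⇒ p depends on x, y only through x² + y².
Then, reading off the gridlines: a circular section at z = -1 has radius exactly 1.
Finally, the integer polynomial consistent with all of this is the stated p.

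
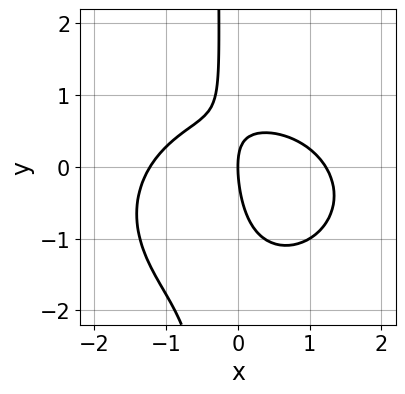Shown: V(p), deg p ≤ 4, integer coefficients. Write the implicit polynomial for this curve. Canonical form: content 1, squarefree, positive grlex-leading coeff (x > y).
2*x^3 + 3*x*y^2 + 3*x*y + y^2 - 3*x

First, degree: a generic line meets the curve in up to 3 points, so deg p = 3.
Then, from the axis intercepts and sections: one y-axis crossing is at y = 0; it meets the x-axis at x = 0 (among the integer gridlines).
Finally, matching integer coefficients to the picture gives p.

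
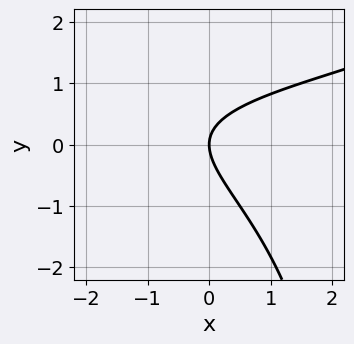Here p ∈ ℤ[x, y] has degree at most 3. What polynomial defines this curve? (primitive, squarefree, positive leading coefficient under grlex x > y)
1. deg p = 3. A generic line meets the curve in up to 3 points.
2. From the axis intercepts and sections: one x-axis crossing is at x = 0; it crosses the y-axis at the gridline y = 0.
3. Putting this together gives p.

x*y^2 - 2*x*y - 3*y^2 + 3*x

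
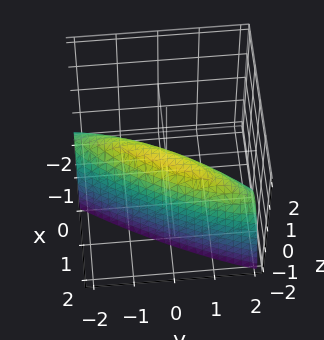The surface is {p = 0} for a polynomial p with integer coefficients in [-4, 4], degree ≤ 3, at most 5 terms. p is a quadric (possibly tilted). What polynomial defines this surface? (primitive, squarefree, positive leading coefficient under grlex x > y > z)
3*x^2 - 3*x*y + y^2 + 2*z

(a) deg p = 2.
(b) Reading off the gridlines: it meets the y-axis at y = 0 (among the integer gridlines); it meets the x-axis at x = 0 (among the integer gridlines); one z-axis crossing is at z = 0.
(c) Fitting integer coefficients to these (and the overall shape) gives p.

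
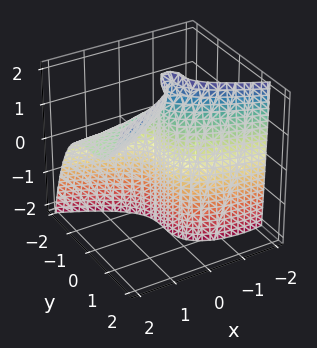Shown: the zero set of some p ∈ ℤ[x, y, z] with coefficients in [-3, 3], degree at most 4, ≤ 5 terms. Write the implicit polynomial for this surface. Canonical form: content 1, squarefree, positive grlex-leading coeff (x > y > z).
First, deg p = 3.
Next, checking where it meets the axes: it crosses the y-axis at the gridline y = 0; the visible z-axis segment lies entirely on the surface.
Finally, solving for integer coefficients yields p as stated.

x^2*z - 3*y^3 + 2*x*z - 3*x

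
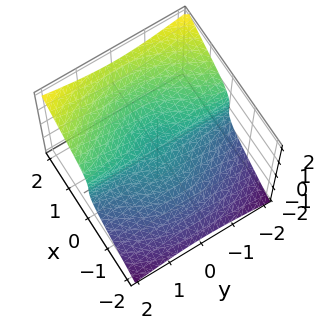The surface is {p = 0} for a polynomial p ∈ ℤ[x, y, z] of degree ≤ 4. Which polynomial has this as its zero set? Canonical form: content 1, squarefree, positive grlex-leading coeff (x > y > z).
1. The degree is 3 — a generic line meets the surface in up to 3 points.
2. From the axis intercepts and sections: it meets the x-axis at x = 0 (among the integer gridlines); it crosses the z-axis at the gridline z = 0; every point of the y-axis in the box is on the surface.
3. Assembling these constraints gives the stated polynomial.

x^3 + x*y^2 - 2*z^3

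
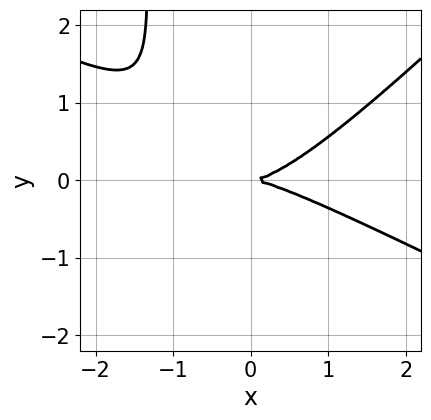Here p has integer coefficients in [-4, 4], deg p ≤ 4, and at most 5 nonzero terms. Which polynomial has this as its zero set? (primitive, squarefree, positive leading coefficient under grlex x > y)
(a) deg p = 3.
(b) Reading off the gridlines: one y-axis crossing is at y = 0; it meets the x-axis at x = 0 (among the integer gridlines).
(c) The integer polynomial consistent with all of this is the stated p.

x^3 + x^2*y - 2*x*y^2 - 3*y^2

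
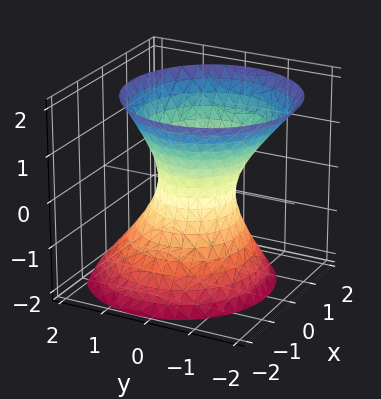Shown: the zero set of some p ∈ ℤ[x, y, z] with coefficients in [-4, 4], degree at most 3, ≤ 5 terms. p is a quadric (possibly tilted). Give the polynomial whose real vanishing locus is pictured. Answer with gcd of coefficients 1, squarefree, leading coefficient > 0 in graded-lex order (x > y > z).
3*x^2 + 3*y^2 + y*z - 2*z^2 - 2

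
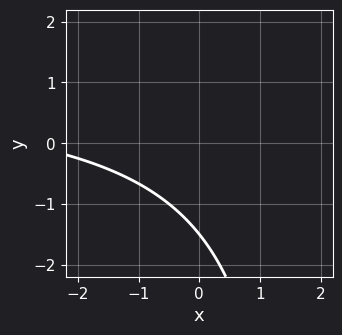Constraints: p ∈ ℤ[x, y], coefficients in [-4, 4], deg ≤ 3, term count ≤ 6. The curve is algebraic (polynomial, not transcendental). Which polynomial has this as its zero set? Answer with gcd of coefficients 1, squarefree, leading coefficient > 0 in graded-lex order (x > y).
(a) deg p = 2.
(b) From the visible intercepts: no x-intercept at any integer in the box.
(c) Putting this together gives p.

x*y - x - 2*y - 3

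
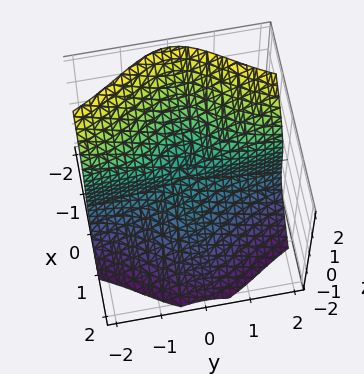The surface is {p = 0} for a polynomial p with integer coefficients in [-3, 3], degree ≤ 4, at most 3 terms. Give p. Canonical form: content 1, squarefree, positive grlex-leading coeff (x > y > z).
1. The degree is 3 — a generic line meets the surface in up to 3 points.
2. Reading off the gridlines: the visible x-axis segment lies entirely on the surface; every point of the y-axis in the box is on the surface.
3. These observations pin down the coefficients.

x*y^2 + x*z^2 + z^3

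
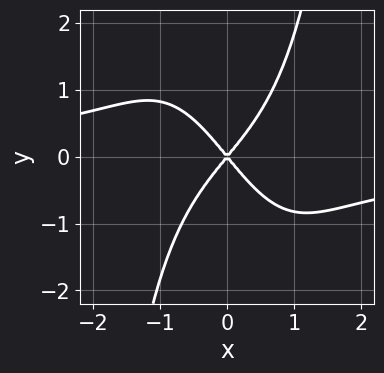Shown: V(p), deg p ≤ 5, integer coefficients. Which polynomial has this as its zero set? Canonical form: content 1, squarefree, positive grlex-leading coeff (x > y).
(a) deg p = 4. The shape is more complex than any degree-3 curve.
(b) From the axis intercepts and sections: one x-axis crossing is at x = 0; it crosses the y-axis at the gridline y = 0.
(c) Solving for integer coefficients yields p as stated.

2*x^3*y + 3*x^2 - 2*y^2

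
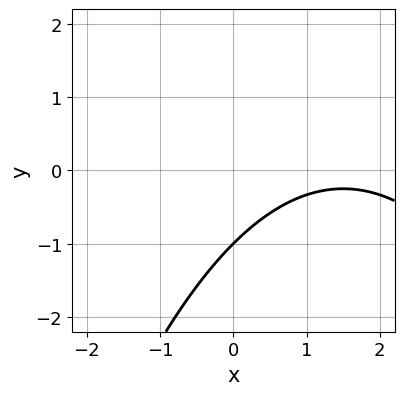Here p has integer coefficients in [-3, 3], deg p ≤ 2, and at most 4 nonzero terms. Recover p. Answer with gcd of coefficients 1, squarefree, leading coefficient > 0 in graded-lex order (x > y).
x^2 - 3*x + 3*y + 3

deg p = 2.
Reading off the gridlines: no x-intercept at any integer in the box; one y-axis crossing is at y = -1.
Matching integer coefficients to the picture gives p.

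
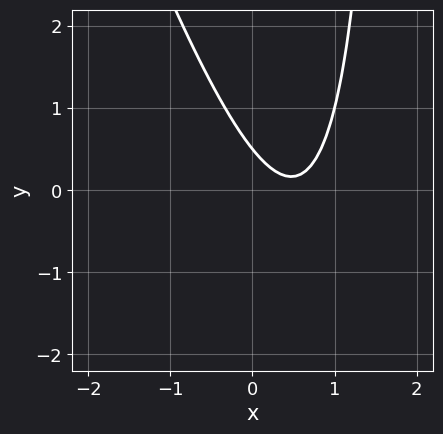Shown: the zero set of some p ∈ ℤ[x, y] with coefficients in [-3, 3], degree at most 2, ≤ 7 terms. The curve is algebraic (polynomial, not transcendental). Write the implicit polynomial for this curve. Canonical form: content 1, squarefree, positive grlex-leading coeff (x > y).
3*x^2 + x*y - 3*x - 2*y + 1

(a) The degree is 2 — no degree-1 curve has this shape.
(b) Observable constraints: the curve avoids every integer x-axis point in the box.
(c) Putting this together gives p.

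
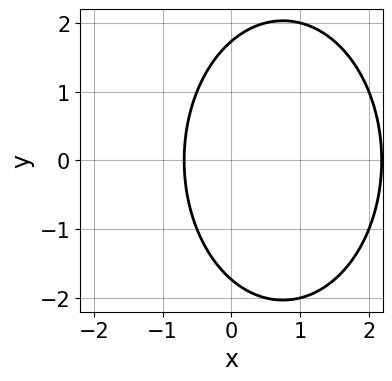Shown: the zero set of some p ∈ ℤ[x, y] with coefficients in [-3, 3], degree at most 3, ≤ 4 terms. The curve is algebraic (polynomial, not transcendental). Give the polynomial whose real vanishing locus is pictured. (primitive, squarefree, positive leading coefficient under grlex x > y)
2*x^2 + y^2 - 3*x - 3

First, deg p = 2. The shape is more complex than any degree-1 curve.
Next, symmetries: mirror symmetry y ↦ −y ⇒ only even powers of y.
Finally, together with the visible shape, these determine p as stated.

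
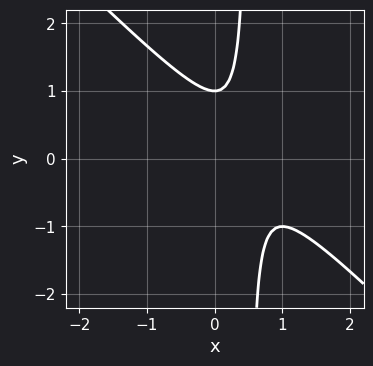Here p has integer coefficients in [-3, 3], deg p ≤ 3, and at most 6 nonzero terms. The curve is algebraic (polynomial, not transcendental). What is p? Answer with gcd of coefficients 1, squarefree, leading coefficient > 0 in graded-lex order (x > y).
First, deg p = 2. No degree-1 curve has this shape.
Then, from the axis intercepts and sections: the curve avoids every integer x-axis point in the box; one y-axis crossing is at y = 1.
Finally, together with the visible shape, these determine p as stated.

2*x^2 + 2*x*y - 2*x - y + 1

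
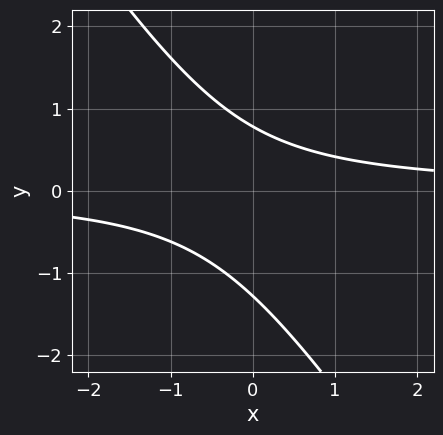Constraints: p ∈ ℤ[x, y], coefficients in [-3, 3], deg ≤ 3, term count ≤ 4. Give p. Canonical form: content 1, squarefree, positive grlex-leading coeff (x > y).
(a) deg p = 2.
(b) Reading off the gridlines: no x-intercept at any integer in the box.
(c) The integer polynomial consistent with all of this is the stated p.

3*x*y + 2*y^2 + y - 2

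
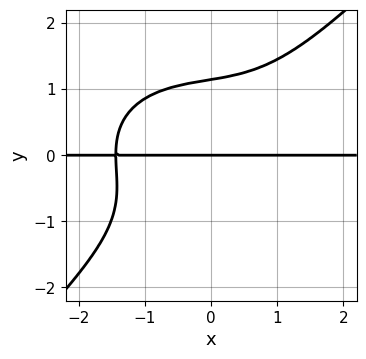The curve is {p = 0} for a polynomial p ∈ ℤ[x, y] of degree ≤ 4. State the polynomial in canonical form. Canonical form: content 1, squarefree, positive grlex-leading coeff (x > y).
1. Degree: the shape is more complex than any degree-3 curve, so deg p = 4.
2. Reading off the gridlines: one y-axis crossing is at y = 0; the visible x-axis segment lies entirely on the curve.
3. Assembling these constraints gives the stated polynomial.

x^3*y + x*y^3 - 2*y^4 + 3*y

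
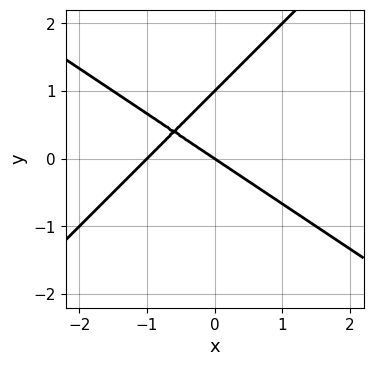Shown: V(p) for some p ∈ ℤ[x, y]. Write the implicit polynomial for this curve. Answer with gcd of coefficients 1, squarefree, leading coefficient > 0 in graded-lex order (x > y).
2*x^2 + x*y - 3*y^2 + 2*x + 3*y

deg p = 2. No degree-1 curve has this shape.
From the axis intercepts and sections: among the integer gridlines, it crosses the x-axis at x ∈ {-1, 0}; the y-axis gridline crossings are at y ∈ {0, 1}.
Together with the visible shape, these determine p as stated.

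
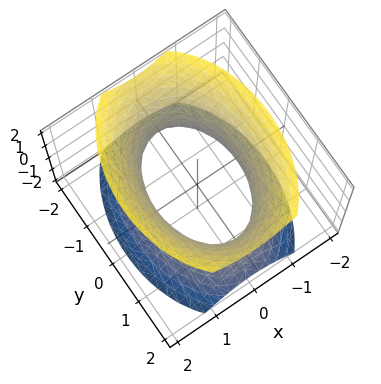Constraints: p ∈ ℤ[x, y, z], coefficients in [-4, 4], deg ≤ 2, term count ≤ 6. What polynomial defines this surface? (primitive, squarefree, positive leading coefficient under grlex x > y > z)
2*x^2 + y^2 - z^2 - 2

First, degree: one connected sheet with a waist; a quadric, so deg p = 2.
Next, symmetries: mirror symmetry y ↦ −y ⇒ only even powers of y; it's symmetric under z → −z, forcing even powers of z; mirror symmetry x ↦ −x ⇒ only even powers of x.
Then, from the visible intercepts: it misses every integer gridline on the z-axis; among the integer gridlines, it crosses the x-axis at x ∈ {-1, 1}.
Finally, these observations pin down the coefficients.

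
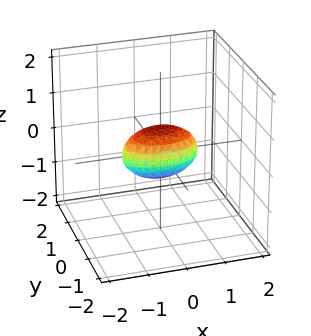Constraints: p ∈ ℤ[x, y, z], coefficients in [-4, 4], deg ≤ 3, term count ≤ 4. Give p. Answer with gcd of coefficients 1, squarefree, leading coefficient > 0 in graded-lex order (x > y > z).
1. Degree: bounded and convex; a quadric, so deg p = 2.
2. Symmetries: the y ↦ −y reflection is a symmetry, so y appears only in even powers; mirror symmetry x ↦ −x ⇒ only even powers of x; the z ↦ −z reflection is a symmetry, so z appears only in even powers.
3. Against the integer gridlines: among the integer gridlines, it crosses the x-axis at x ∈ {-1, 1}.
4. Together with the visible shape, these determine p as stated.

x^2 + 3*y^2 + 2*z^2 - 1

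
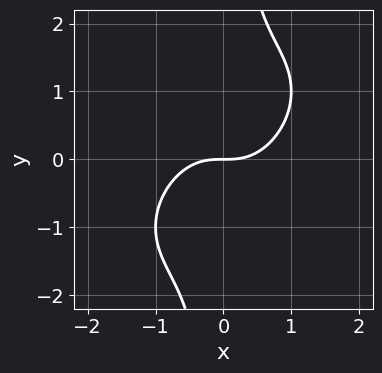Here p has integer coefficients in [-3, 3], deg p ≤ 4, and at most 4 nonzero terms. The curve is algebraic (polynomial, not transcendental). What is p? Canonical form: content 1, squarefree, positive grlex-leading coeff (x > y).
deg p = 3. A generic line meets the curve in up to 3 points.
Observable constraints: one y-axis crossing is at y = 0; it crosses the x-axis at the gridline x = 0.
Fitting integer coefficients to these (and the overall shape) gives p.

x^3 - x^2*y + x*y^2 - y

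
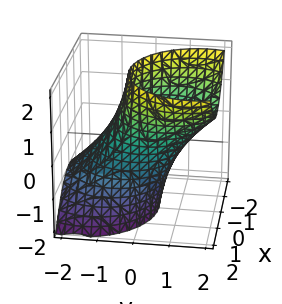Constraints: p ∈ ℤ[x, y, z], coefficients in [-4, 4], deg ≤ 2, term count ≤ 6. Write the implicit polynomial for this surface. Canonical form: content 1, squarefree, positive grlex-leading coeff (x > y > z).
2*x^2 + 2*y^2 - 3*y*z - 3

deg p = 2. A generic line meets the surface in up to 2 points.
From the axis intercepts and sections: it misses every integer gridline on the z-axis.
The integer polynomial consistent with all of this is the stated p.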